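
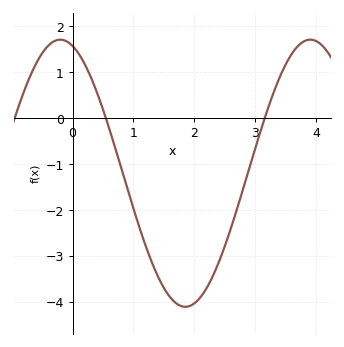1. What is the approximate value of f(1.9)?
-4.1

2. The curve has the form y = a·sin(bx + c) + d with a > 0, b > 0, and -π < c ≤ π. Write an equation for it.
y = 2.91sin(1.5x + 1.9) - 1.2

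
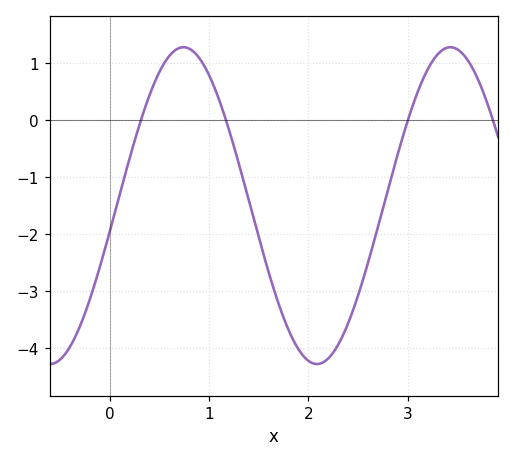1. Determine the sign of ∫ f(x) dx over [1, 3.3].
negative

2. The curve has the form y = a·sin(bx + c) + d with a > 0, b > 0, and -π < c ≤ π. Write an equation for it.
y = 2.78sin(2.3x - 0.17) - 1.5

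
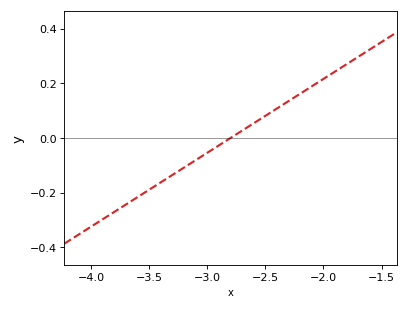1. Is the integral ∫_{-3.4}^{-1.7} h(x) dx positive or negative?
positive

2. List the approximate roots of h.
-2.8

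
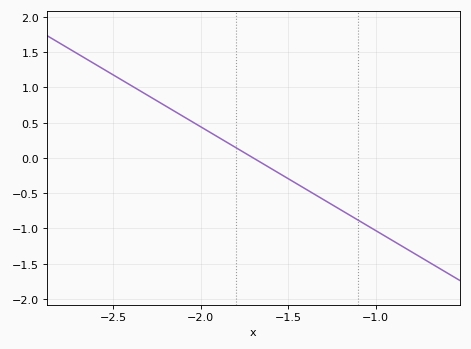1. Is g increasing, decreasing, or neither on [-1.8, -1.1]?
decreasing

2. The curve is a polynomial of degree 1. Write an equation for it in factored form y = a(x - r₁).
y = -1.47(x + 1.7)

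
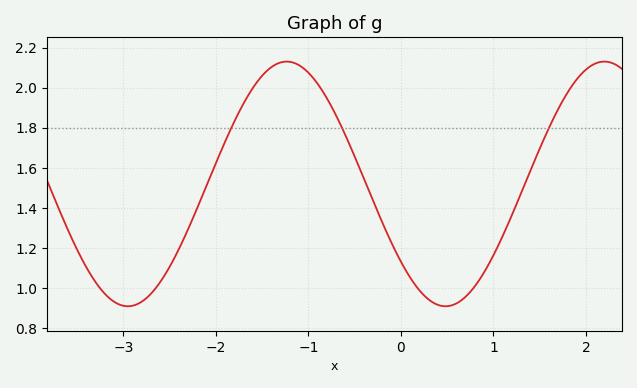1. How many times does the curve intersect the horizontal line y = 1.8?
3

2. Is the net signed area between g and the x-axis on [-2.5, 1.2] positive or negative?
positive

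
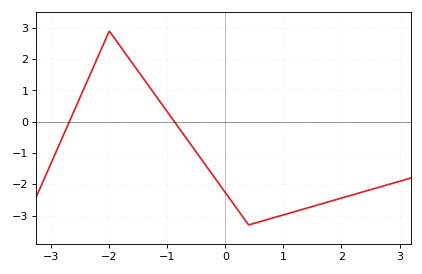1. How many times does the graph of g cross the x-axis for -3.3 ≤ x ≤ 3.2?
2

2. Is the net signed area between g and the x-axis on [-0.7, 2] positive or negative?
negative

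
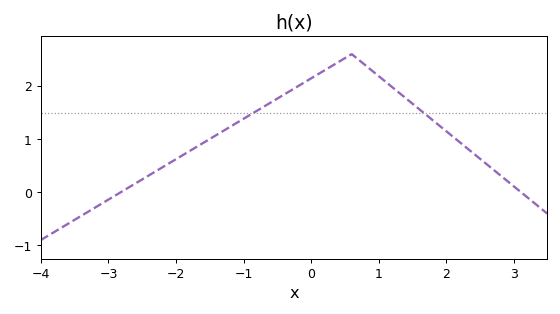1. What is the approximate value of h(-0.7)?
1.6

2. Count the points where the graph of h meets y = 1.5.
2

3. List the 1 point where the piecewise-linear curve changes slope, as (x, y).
(0.6, 2.6)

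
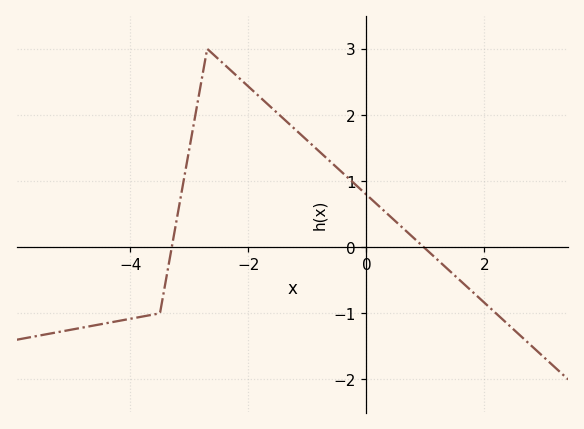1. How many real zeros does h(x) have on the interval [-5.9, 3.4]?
2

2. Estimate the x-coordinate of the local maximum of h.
-2.6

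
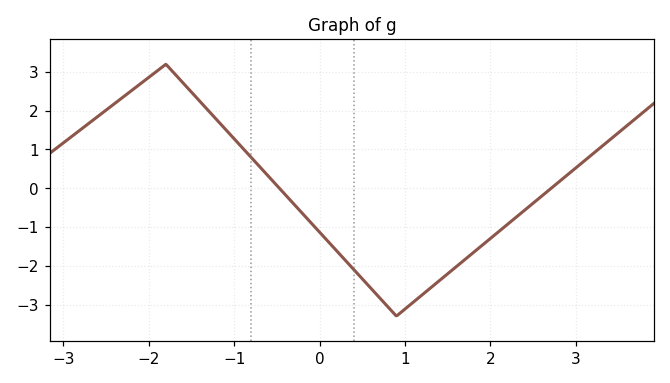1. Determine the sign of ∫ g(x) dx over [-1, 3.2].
negative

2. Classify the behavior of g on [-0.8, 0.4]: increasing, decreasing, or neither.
decreasing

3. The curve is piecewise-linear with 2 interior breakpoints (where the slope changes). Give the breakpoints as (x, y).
(-1.8, 3.2); (0.9, -3.3)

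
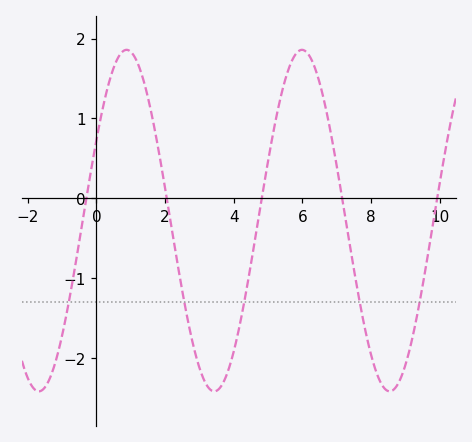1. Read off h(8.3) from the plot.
-2.33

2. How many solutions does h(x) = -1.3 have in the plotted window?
5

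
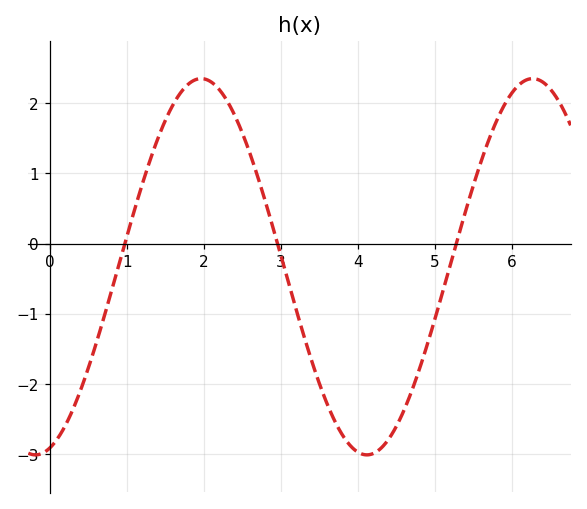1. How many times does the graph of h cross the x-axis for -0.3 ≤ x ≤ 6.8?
3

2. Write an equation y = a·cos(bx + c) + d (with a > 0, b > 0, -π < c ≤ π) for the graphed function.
y = 2.68cos(1.5x - 2.9) - 0.33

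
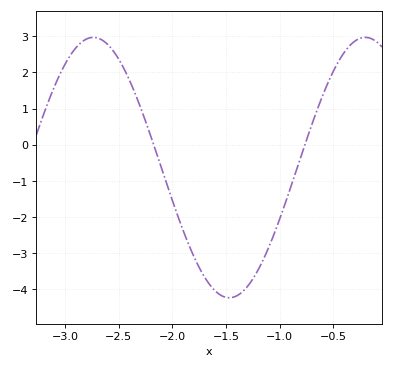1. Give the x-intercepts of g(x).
-2.17, -0.765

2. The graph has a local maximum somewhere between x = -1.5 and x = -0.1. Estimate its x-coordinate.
-0.203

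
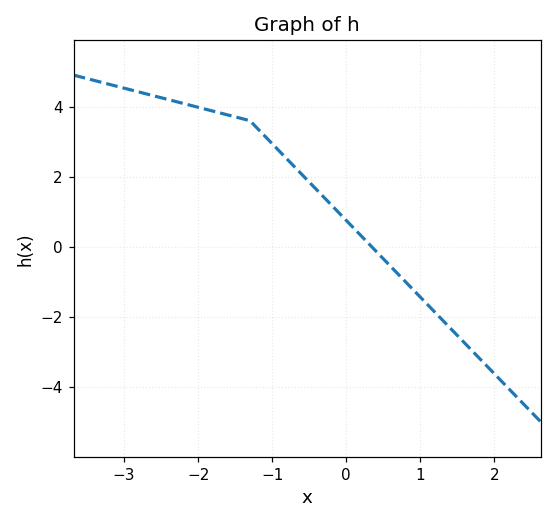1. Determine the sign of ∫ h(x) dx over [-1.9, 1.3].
positive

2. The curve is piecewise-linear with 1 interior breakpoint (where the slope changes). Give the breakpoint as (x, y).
(-1.3, 3.6)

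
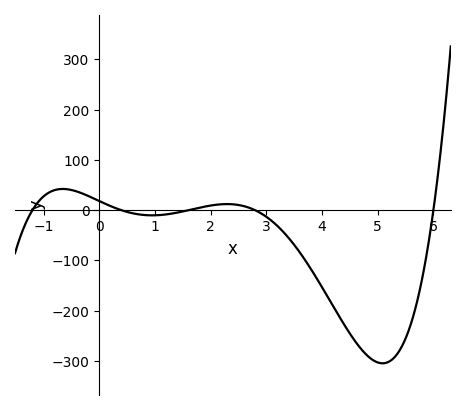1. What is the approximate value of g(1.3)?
-10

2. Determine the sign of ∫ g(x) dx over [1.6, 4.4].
negative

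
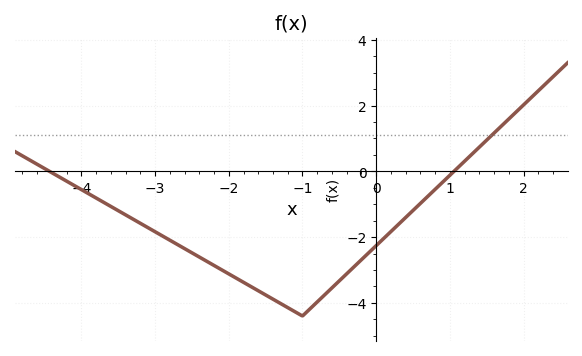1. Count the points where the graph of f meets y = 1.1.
1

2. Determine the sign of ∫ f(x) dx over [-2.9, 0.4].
negative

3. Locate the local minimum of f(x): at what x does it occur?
-1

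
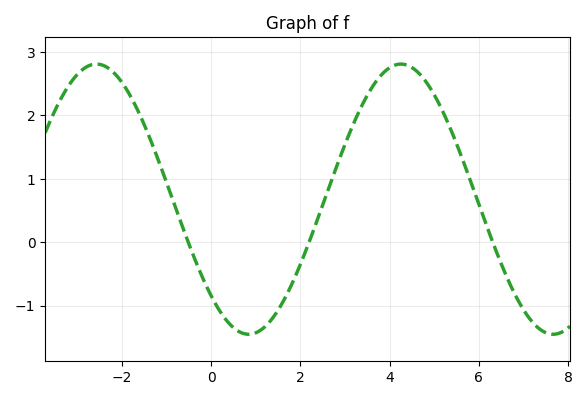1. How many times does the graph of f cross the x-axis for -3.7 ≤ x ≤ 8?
3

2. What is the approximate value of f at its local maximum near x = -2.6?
2.8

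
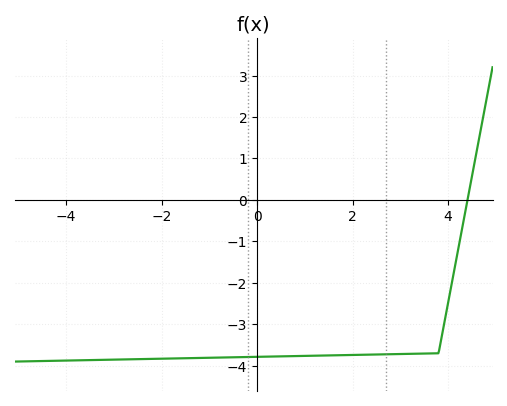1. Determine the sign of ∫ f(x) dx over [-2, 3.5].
negative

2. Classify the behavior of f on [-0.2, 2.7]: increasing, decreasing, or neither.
increasing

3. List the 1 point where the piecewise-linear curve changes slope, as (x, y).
(3.8, -3.7)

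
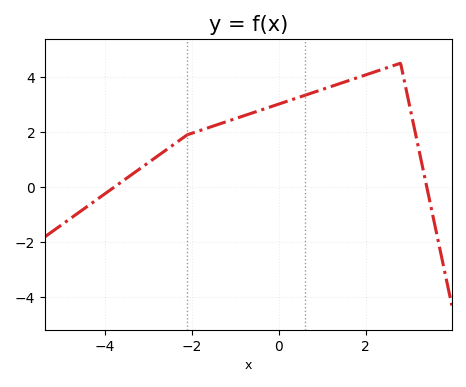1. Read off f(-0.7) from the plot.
2.64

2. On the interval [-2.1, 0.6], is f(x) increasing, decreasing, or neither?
increasing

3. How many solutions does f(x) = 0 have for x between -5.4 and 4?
2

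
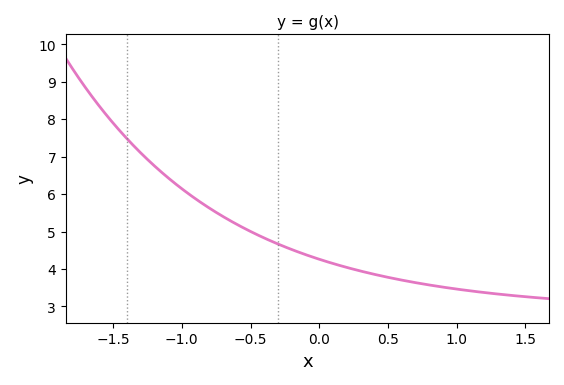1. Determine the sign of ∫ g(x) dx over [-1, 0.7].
positive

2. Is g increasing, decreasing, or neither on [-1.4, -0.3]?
decreasing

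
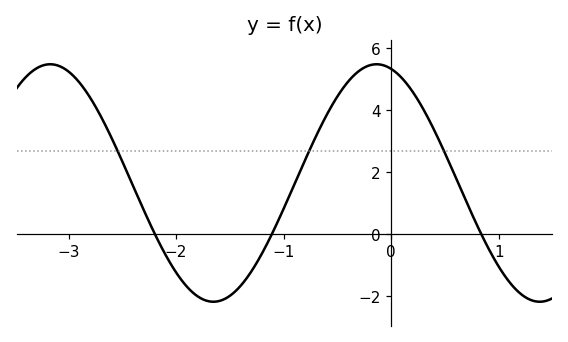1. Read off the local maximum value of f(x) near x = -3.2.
5.4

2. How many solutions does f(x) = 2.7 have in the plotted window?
3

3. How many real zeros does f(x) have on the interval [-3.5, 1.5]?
3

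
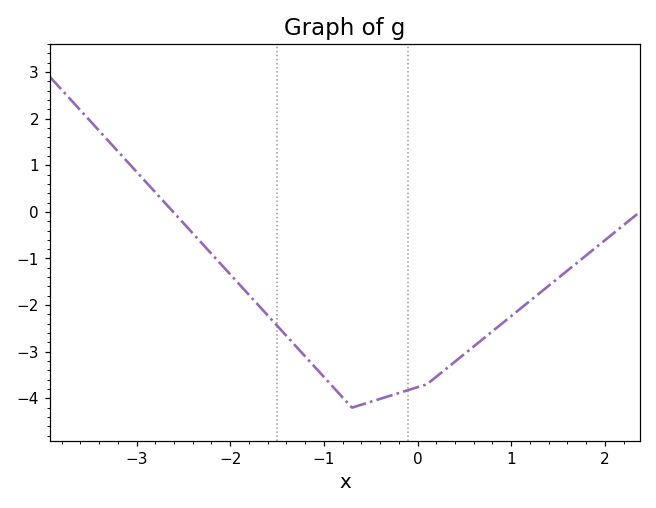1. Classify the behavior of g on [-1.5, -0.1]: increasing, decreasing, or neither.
neither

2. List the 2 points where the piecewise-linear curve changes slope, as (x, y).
(-0.7, -4.2); (0.1, -3.7)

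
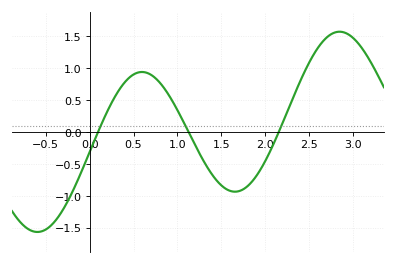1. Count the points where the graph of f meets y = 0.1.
3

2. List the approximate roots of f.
0.1, 1.1, 2.2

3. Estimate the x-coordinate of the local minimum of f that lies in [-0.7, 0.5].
-0.6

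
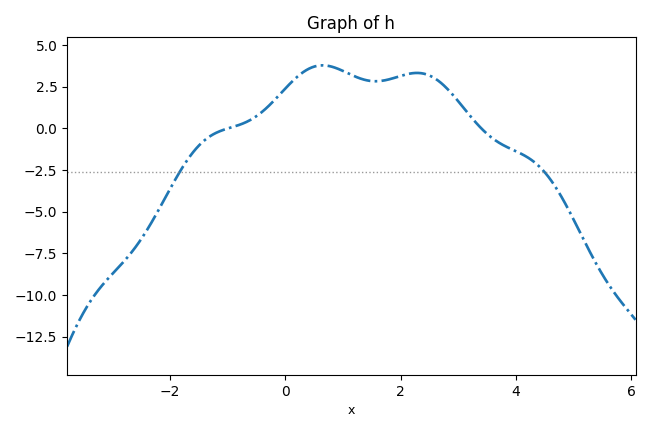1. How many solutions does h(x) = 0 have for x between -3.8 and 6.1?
2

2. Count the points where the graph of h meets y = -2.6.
2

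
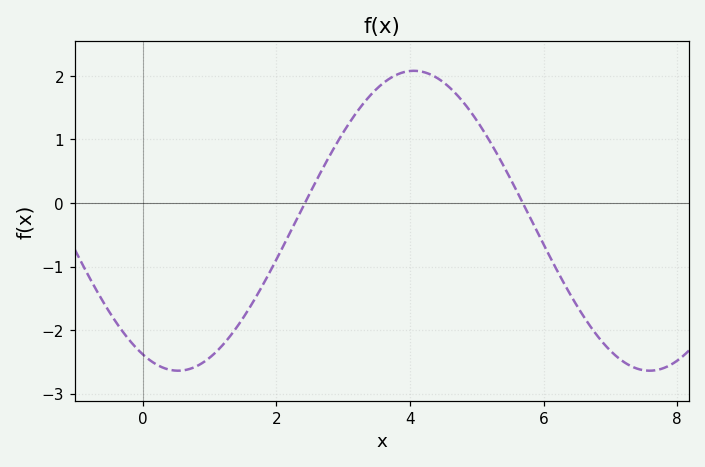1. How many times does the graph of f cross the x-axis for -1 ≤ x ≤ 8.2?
2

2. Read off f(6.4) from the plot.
-1.44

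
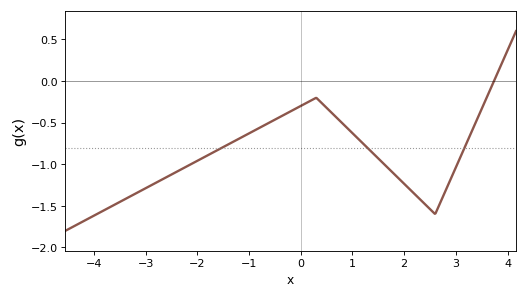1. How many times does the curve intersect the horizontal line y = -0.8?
3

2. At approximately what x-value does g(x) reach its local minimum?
2.6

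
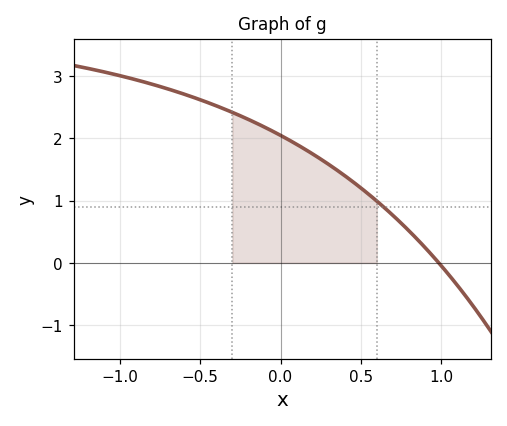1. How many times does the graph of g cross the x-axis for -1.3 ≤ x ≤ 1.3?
1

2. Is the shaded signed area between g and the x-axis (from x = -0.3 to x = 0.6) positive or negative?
positive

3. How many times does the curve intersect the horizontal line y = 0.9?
1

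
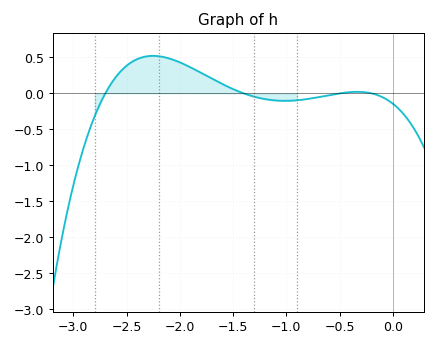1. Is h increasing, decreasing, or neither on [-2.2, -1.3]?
decreasing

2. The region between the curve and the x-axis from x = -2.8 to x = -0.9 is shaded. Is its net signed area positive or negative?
positive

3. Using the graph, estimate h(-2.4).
0.477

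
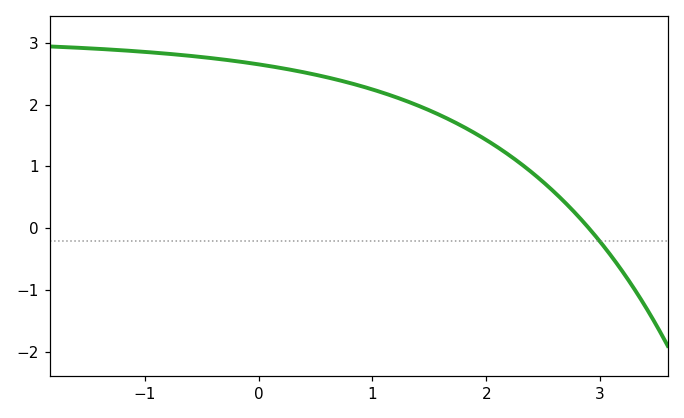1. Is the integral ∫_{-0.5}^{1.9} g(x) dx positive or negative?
positive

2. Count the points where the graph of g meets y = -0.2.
1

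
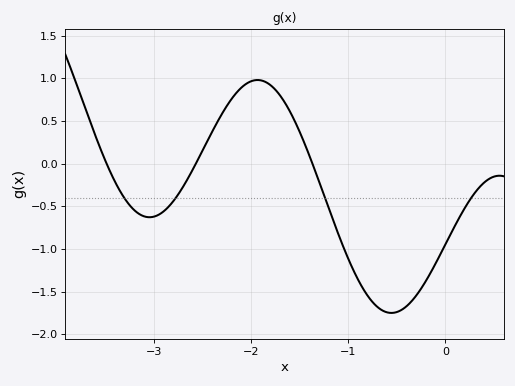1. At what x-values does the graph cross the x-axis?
-3.49, -2.57, -1.37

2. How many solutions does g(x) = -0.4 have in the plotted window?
4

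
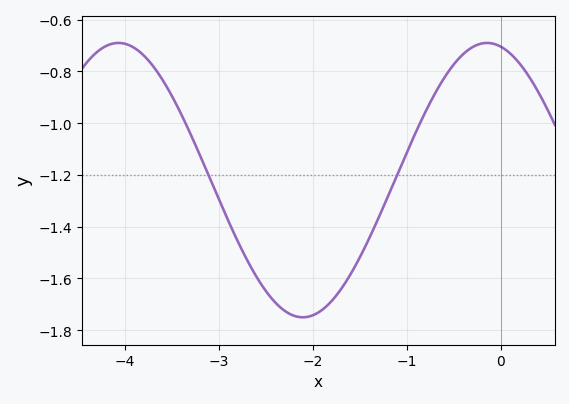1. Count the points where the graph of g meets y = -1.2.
2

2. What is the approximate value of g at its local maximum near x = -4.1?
-0.7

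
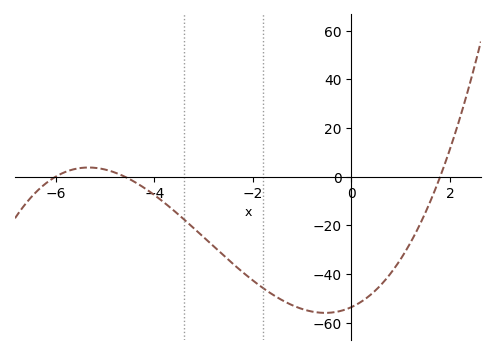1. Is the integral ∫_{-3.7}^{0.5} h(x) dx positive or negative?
negative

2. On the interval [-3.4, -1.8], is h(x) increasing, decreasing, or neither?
decreasing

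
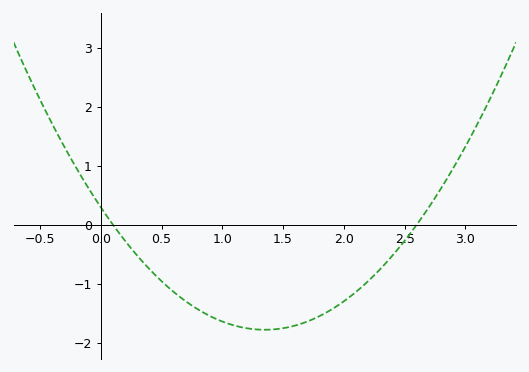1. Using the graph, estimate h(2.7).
0.296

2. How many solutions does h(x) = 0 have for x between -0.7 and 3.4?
2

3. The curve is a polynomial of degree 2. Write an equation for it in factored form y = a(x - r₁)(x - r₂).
y = 1.14(x - 0.1)(x - 2.6)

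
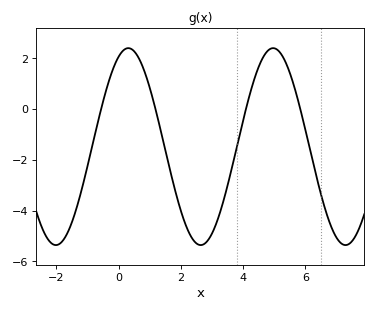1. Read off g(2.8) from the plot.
-5.2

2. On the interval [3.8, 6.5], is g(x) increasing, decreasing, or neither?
neither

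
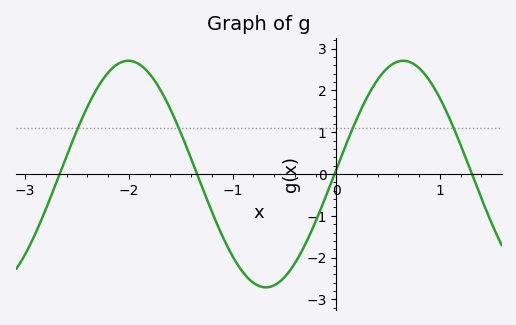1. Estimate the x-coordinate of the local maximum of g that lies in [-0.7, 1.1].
0.646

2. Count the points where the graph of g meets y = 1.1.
4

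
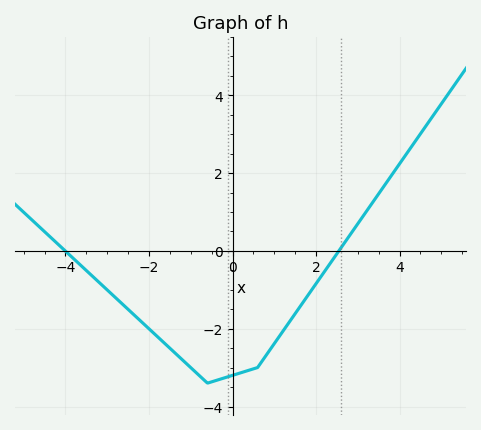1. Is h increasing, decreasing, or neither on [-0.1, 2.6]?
increasing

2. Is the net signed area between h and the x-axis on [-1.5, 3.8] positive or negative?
negative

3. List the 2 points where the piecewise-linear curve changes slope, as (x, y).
(-0.6, -3.4); (0.6, -3)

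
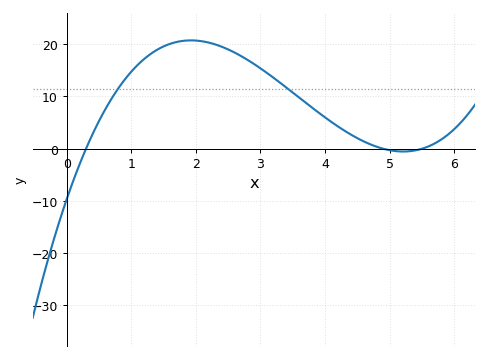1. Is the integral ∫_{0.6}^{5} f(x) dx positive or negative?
positive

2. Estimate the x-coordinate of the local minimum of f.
5.21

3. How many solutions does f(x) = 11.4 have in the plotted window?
2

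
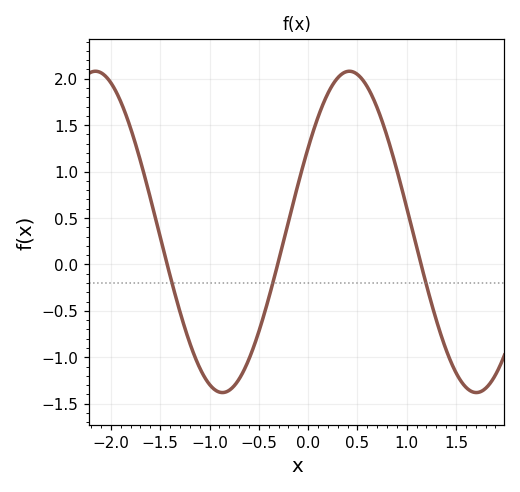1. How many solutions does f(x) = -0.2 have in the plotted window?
3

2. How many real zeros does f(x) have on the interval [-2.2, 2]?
3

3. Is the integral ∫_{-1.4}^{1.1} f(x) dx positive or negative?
positive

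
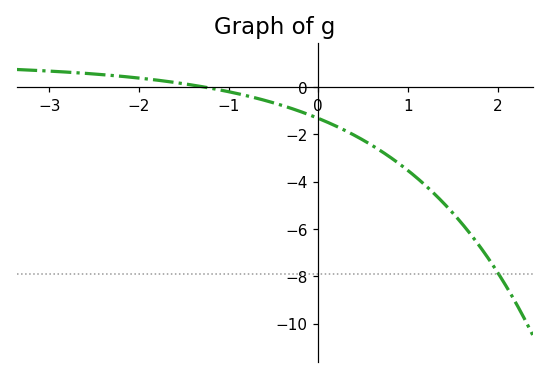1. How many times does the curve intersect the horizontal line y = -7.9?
1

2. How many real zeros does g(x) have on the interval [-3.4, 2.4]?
1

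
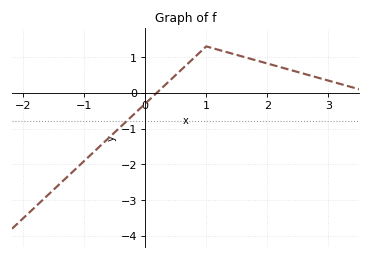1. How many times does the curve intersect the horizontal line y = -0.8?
1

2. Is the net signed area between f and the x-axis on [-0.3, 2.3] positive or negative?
positive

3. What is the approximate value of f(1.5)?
1.1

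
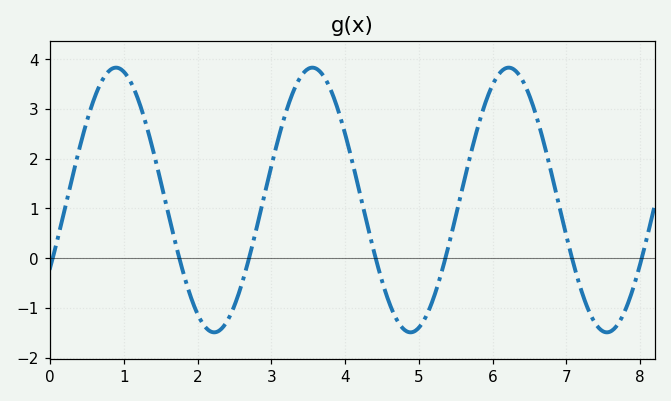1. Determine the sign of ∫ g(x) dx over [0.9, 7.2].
positive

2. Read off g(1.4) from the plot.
2.15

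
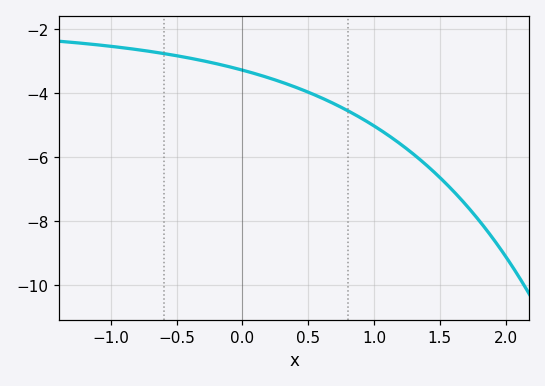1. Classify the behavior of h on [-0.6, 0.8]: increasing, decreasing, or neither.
decreasing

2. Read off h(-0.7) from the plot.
-2.7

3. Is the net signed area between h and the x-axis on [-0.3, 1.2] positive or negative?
negative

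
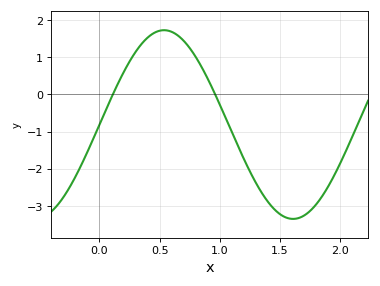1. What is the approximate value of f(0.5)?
1.72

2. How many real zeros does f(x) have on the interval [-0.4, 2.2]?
2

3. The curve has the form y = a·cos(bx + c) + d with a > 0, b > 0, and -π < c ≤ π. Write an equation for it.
y = 2.54cos(2.93x - 1.57) - 0.81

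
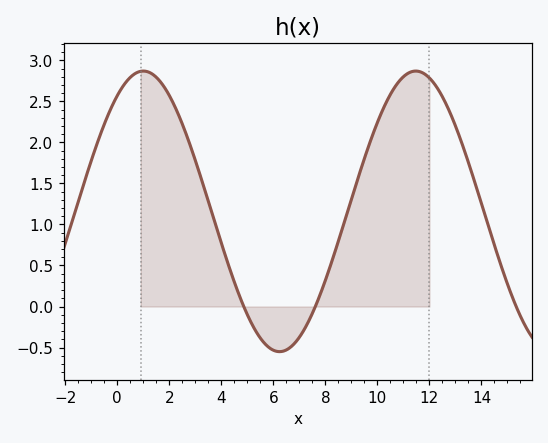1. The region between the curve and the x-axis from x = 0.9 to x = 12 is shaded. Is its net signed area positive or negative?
positive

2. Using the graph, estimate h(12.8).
2.35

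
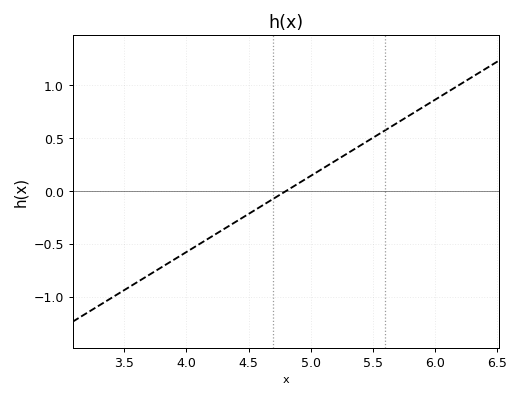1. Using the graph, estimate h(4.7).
-0.05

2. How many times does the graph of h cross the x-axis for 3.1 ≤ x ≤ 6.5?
1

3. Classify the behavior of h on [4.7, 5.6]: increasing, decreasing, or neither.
increasing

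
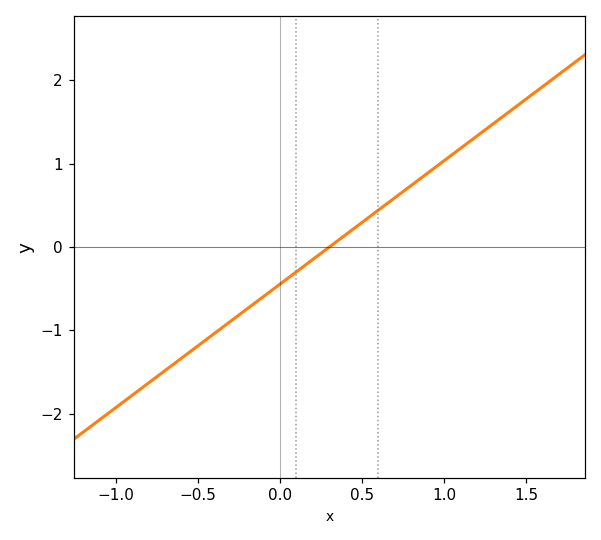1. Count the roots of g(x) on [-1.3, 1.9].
1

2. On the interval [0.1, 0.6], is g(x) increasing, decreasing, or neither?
increasing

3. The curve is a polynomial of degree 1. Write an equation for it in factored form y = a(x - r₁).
y = 1.48(x - 0.3)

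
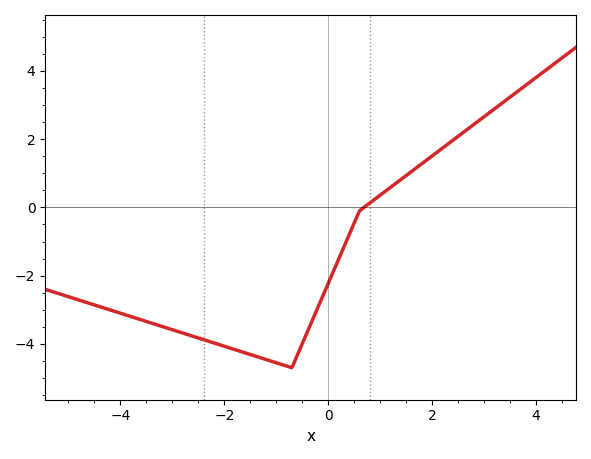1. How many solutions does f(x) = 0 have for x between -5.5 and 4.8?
1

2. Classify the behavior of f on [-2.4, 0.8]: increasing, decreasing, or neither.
neither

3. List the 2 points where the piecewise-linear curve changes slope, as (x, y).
(-0.7, -4.7); (0.6, -0.1)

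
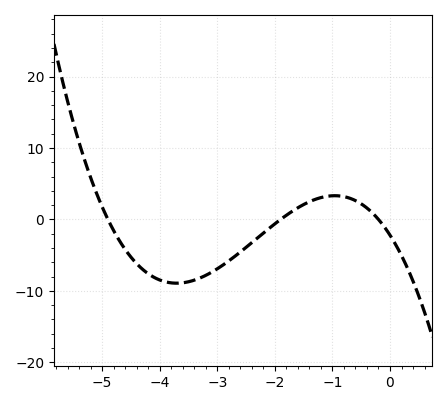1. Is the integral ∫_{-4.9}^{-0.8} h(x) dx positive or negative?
negative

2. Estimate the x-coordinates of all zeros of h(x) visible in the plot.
-4.9, -1.9, -0.2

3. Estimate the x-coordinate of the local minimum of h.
-3.71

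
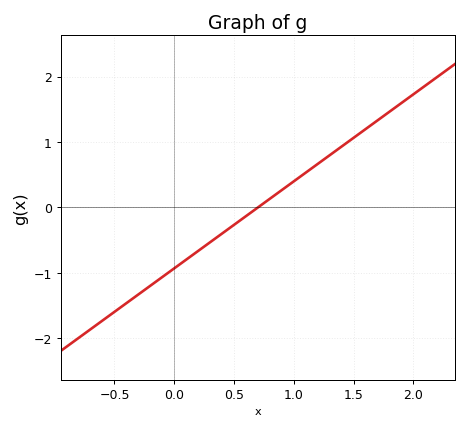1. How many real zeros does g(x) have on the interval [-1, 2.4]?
1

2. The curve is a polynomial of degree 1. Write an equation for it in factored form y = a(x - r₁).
y = 1.33(x - 0.7)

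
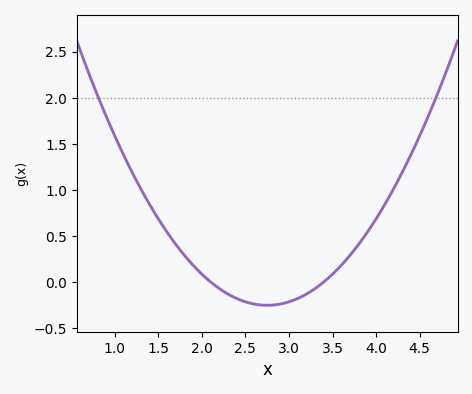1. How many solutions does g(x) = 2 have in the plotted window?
2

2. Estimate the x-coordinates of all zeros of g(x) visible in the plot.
2.1, 3.4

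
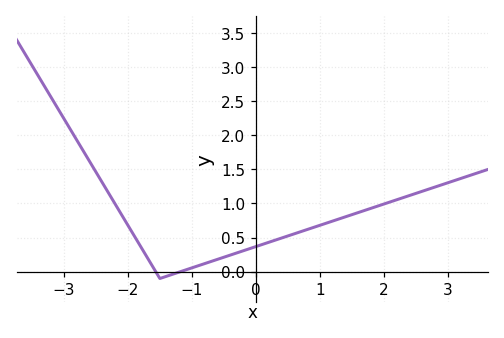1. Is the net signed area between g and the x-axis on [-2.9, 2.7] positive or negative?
positive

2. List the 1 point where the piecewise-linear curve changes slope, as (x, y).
(-1.5, -0.1)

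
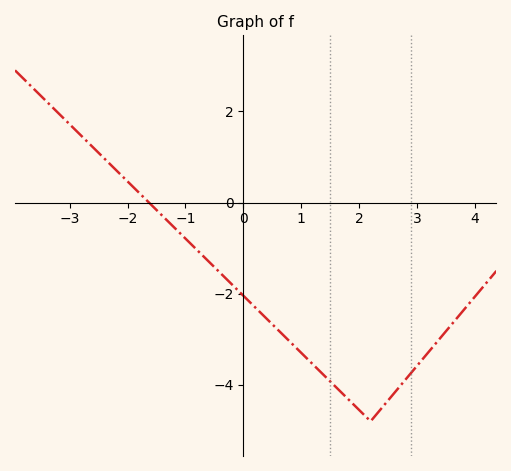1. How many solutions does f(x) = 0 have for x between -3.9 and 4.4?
1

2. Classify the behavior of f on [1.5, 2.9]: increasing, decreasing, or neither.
neither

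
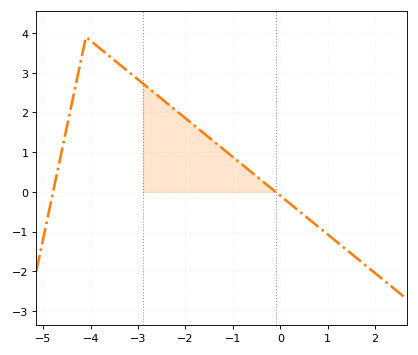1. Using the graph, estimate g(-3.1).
2.9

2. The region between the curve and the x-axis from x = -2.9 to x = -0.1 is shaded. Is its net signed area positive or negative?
positive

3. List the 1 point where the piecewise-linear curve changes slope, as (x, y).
(-4.1, 3.9)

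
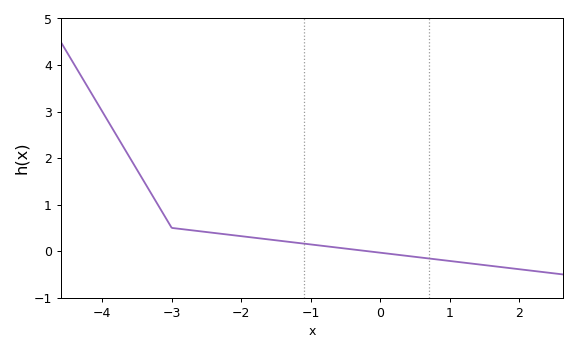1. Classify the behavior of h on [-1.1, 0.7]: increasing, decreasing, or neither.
decreasing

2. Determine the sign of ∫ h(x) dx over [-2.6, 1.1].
positive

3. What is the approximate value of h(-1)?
0.1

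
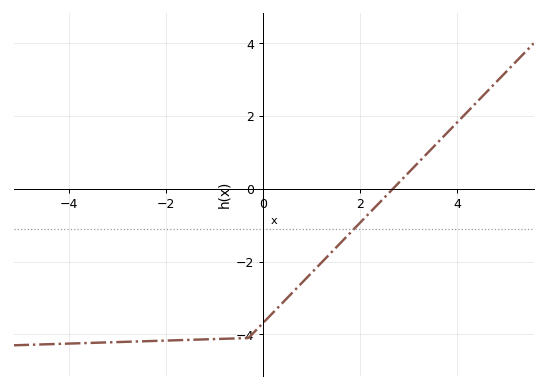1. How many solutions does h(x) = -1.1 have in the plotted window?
1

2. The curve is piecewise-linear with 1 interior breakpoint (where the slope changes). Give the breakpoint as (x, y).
(-0.3, -4.1)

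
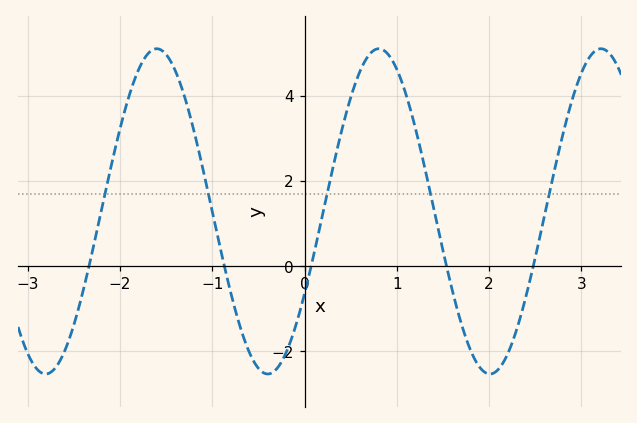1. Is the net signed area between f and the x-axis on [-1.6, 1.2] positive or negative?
positive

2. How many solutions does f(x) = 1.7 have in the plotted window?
5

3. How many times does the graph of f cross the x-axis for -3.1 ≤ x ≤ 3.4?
5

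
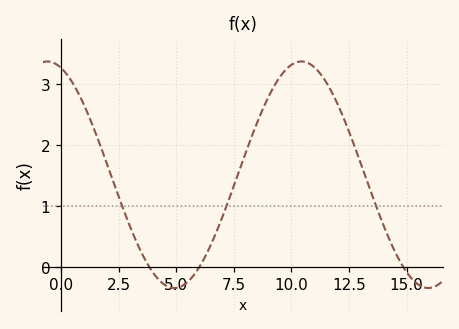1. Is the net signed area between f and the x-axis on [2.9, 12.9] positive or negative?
positive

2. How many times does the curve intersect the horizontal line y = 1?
3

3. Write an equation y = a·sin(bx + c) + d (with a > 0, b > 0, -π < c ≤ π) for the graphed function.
y = 1.86sin(0.57x + 1.91) + 1.51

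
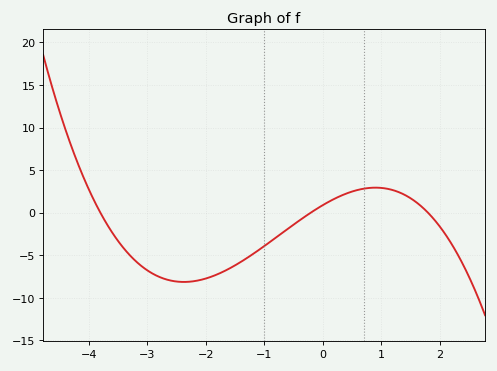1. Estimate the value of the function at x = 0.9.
3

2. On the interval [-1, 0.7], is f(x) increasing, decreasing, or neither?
increasing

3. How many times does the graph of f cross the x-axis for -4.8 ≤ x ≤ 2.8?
3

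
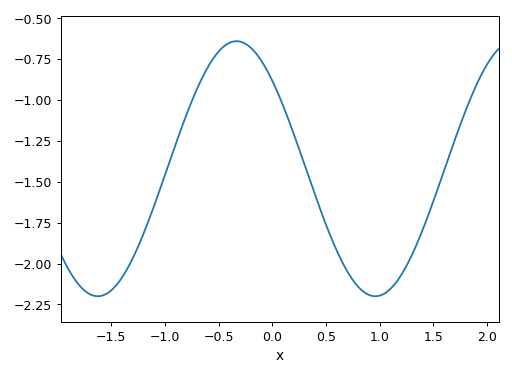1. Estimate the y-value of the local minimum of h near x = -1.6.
-2.2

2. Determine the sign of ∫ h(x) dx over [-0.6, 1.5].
negative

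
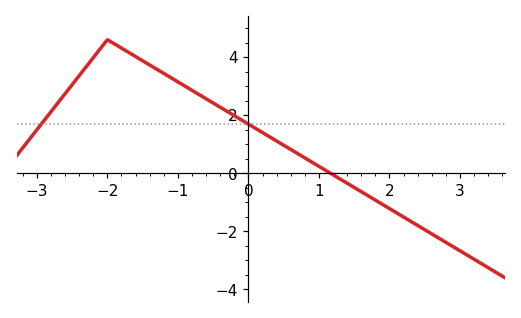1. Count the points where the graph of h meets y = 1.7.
2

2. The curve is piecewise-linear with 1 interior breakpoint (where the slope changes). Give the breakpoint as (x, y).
(-2, 4.6)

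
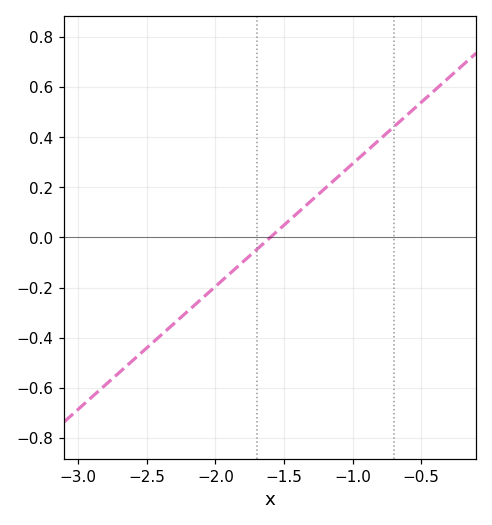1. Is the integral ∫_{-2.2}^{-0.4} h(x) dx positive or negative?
positive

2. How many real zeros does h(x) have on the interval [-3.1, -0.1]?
1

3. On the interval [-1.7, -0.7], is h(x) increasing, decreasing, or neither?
increasing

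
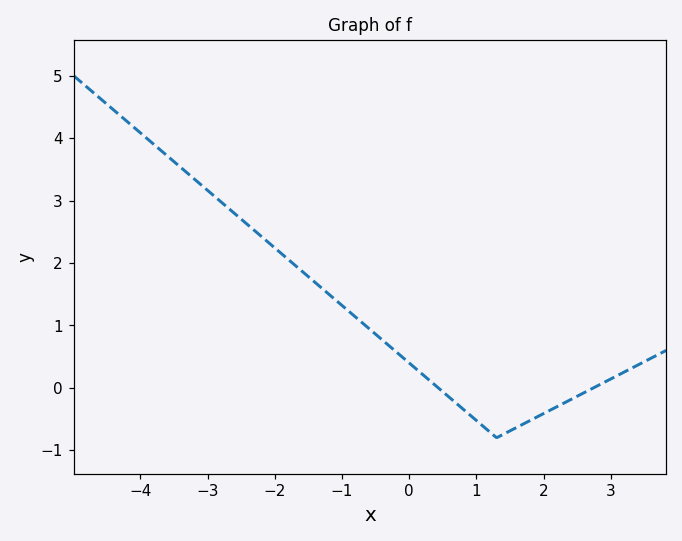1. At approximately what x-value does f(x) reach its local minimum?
1.3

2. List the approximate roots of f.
0.432, 2.74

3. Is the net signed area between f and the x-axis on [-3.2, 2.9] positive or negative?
positive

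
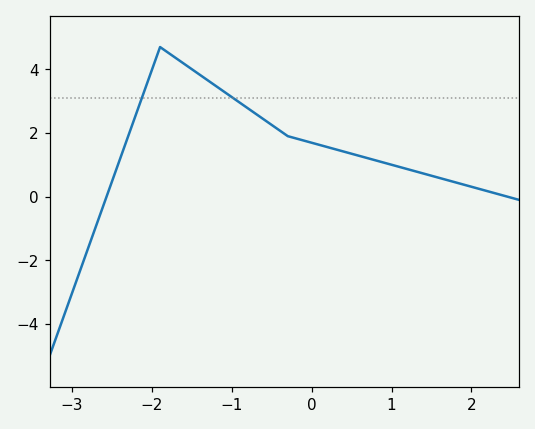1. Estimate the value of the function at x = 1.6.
0.587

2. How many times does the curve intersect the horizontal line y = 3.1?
2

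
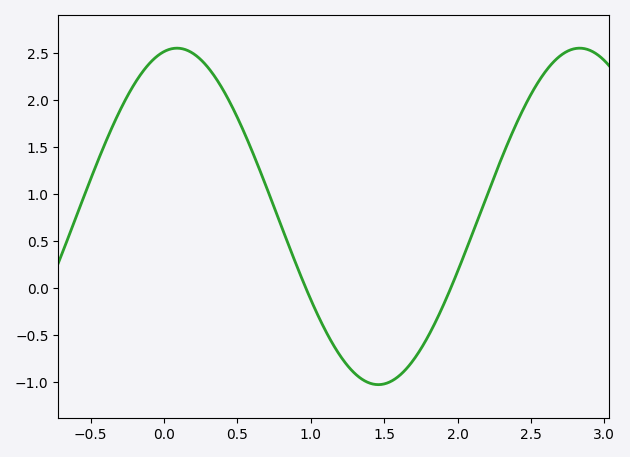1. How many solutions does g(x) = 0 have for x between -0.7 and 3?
2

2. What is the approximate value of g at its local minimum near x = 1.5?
-1.05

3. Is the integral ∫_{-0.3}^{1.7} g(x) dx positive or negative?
positive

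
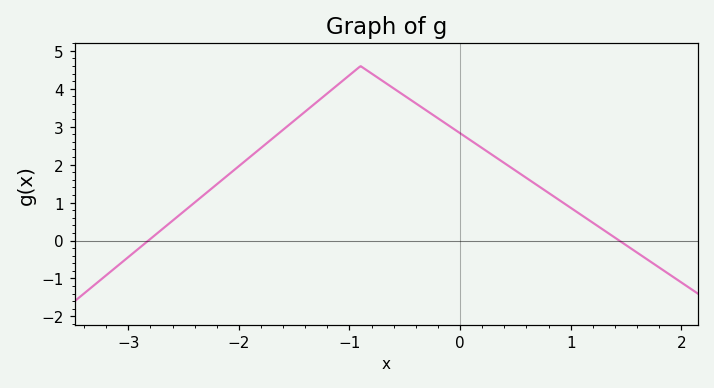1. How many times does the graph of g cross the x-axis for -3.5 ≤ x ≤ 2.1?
2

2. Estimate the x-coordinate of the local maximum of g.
-0.901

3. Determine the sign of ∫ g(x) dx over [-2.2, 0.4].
positive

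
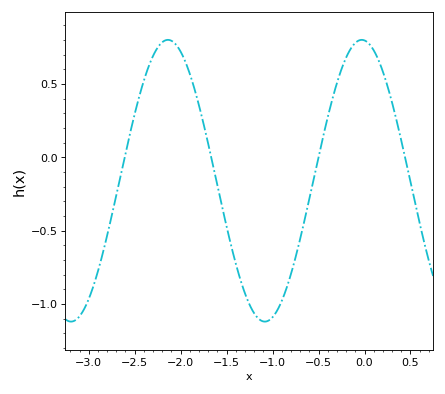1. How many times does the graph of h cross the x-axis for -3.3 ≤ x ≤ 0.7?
4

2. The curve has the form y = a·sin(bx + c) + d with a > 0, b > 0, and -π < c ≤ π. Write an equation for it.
y = 0.96sin(2.98x + 1.66) - 0.16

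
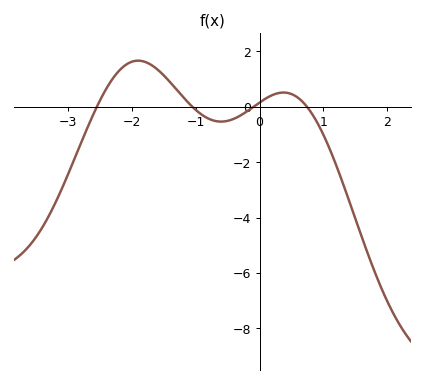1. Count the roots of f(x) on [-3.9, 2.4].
4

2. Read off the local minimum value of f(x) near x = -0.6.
-0.534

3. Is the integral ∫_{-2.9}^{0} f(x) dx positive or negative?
positive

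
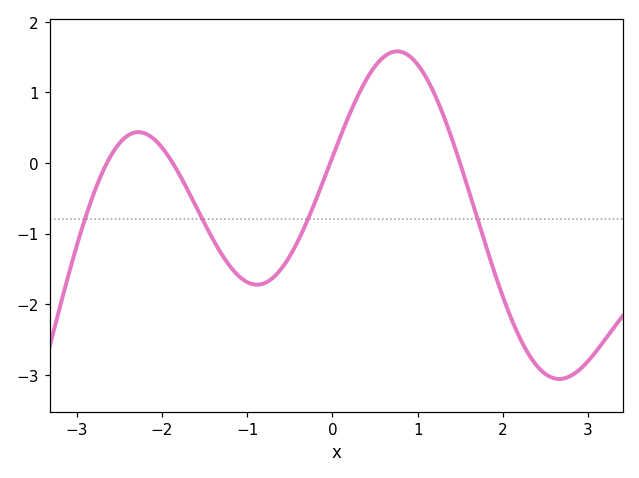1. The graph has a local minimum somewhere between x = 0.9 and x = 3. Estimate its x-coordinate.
2.7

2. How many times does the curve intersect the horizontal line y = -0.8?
4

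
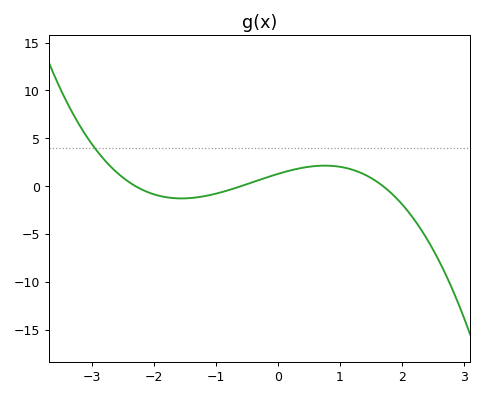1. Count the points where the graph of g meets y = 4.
1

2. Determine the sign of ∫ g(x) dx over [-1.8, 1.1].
positive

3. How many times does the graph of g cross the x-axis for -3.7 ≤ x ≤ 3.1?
3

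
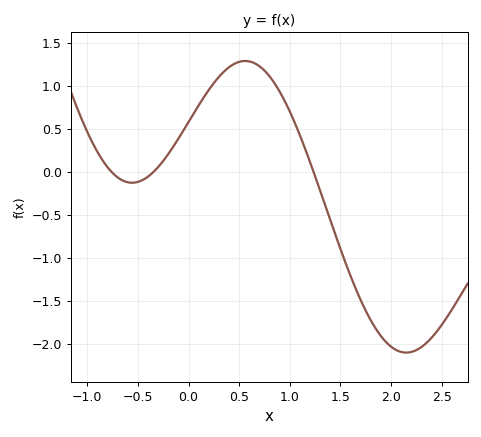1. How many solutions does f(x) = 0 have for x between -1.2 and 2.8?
3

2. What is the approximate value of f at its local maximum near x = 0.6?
1.3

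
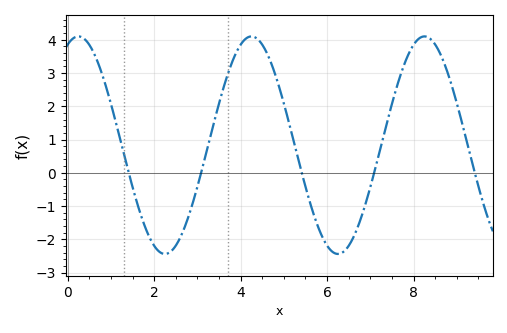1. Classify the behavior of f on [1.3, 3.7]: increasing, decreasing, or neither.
neither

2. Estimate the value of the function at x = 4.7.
3.32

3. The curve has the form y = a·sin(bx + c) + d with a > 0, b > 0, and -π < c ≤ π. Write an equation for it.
y = 3.27sin(1.57x + 1.18) + 0.83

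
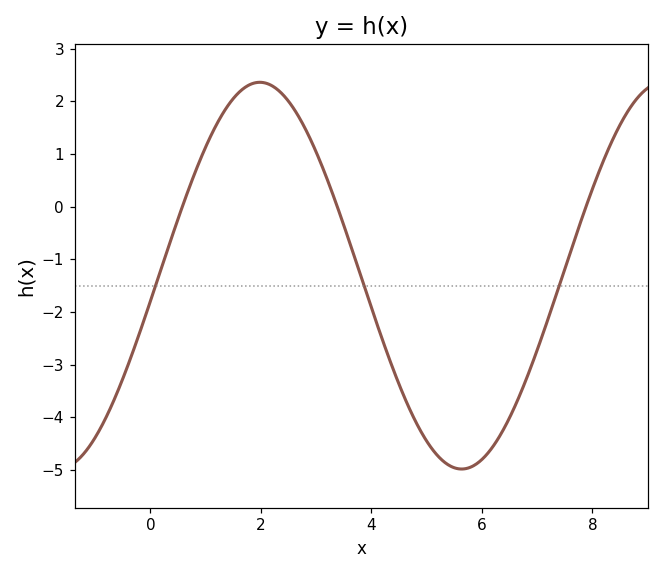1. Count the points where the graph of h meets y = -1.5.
3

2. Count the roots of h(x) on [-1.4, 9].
3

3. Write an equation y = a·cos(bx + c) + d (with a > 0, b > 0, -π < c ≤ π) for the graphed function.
y = 3.67cos(0.86x - 1.7) - 1.31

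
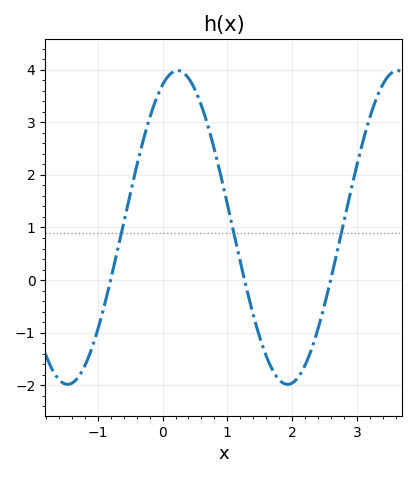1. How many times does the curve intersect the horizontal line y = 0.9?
3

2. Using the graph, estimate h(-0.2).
3.1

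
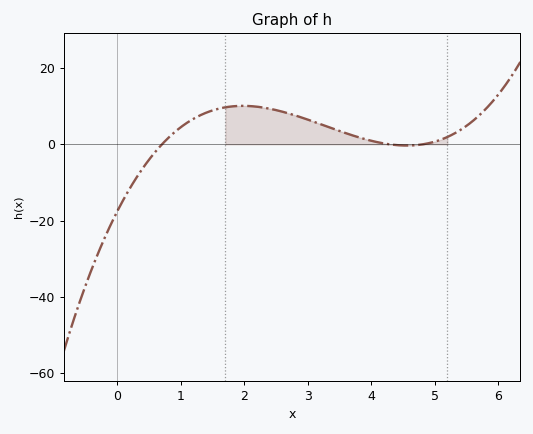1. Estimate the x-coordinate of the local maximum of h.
1.98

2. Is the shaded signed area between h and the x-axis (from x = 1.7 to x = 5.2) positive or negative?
positive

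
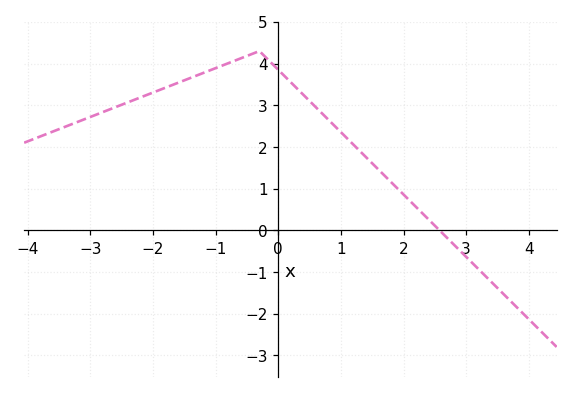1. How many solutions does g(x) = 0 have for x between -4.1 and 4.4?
1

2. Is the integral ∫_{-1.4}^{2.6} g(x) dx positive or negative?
positive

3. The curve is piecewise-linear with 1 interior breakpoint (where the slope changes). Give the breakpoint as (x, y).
(-0.3, 4.3)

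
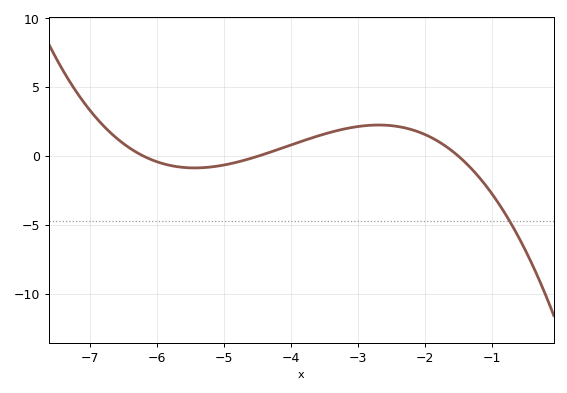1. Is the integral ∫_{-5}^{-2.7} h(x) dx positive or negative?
positive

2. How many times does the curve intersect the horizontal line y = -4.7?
1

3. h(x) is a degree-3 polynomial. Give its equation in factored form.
y = -0.3(x + 6.2)(x + 4.5)(x + 1.5)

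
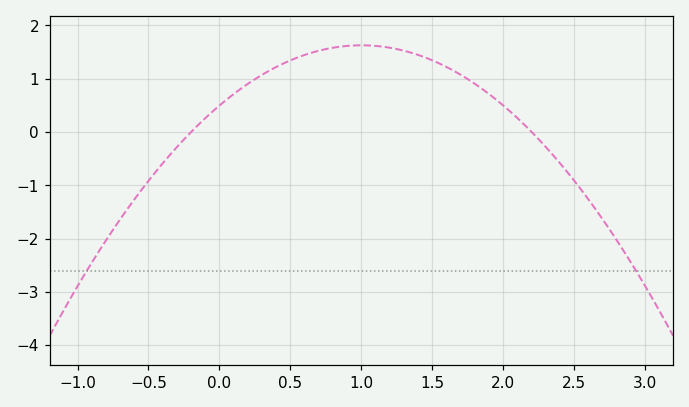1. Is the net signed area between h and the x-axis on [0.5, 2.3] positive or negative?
positive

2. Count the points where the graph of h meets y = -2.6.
2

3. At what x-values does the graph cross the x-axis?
-0.2, 2.2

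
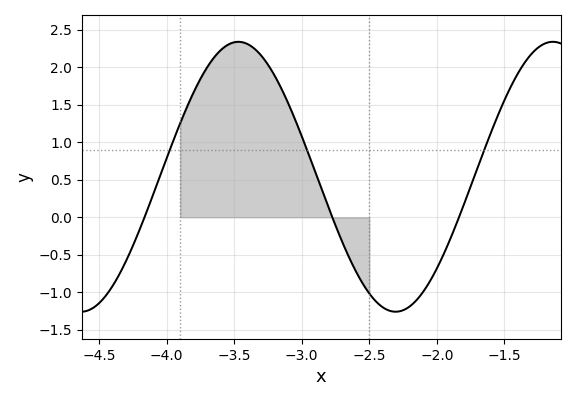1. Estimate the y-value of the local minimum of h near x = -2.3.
-1.26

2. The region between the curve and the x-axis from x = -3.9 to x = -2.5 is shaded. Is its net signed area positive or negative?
positive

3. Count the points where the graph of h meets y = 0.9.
3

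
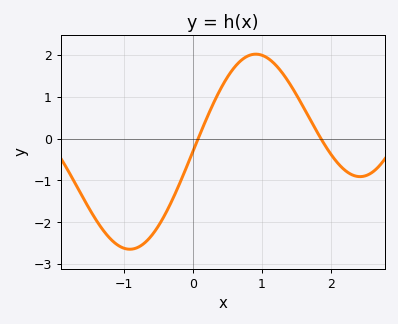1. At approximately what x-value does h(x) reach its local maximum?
0.913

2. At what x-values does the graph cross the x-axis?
0.077, 1.86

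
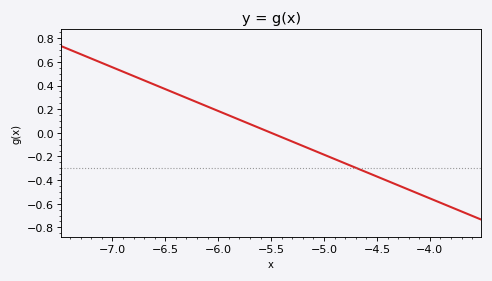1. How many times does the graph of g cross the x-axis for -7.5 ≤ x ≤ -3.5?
1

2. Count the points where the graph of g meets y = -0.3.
1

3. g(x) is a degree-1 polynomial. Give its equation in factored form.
y = -0.37(x + 5.5)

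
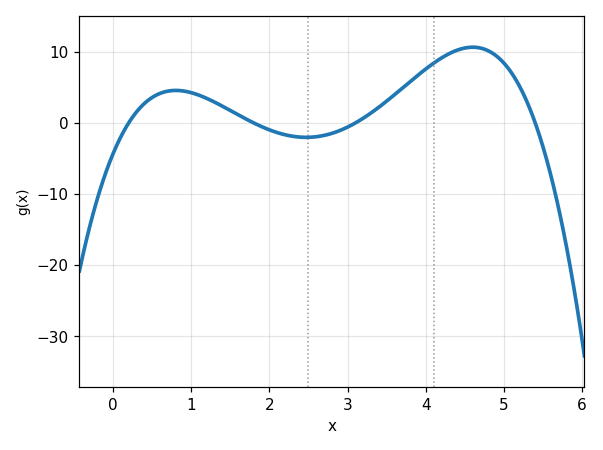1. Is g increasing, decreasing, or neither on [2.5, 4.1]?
increasing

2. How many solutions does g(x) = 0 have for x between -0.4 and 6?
4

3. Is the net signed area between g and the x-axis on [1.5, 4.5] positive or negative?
positive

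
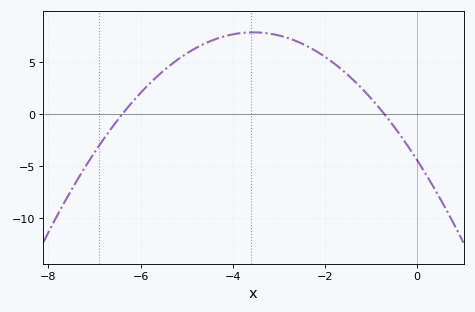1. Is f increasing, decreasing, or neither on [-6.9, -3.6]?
increasing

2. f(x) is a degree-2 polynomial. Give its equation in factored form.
y = -0.97(x + 6.4)(x + 0.7)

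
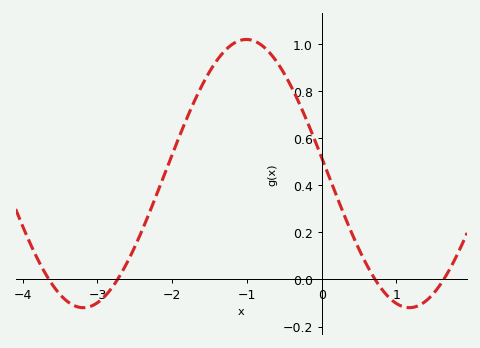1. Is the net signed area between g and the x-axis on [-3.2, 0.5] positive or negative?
positive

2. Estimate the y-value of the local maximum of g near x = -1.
1.02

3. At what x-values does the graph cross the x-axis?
-3.6, -2.7, 0.7, 1.6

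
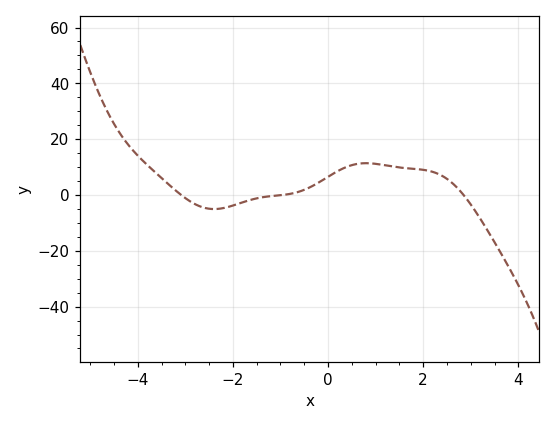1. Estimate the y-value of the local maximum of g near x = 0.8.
11.4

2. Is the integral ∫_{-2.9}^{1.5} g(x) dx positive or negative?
positive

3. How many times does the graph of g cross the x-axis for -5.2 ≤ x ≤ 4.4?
3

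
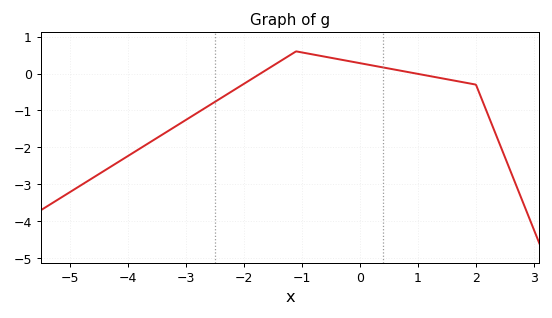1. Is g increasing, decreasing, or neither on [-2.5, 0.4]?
neither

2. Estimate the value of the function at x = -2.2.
-0.475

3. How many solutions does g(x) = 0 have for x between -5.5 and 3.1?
2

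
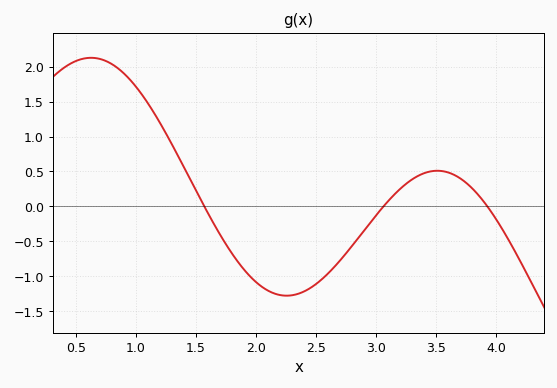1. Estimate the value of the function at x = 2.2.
-1.25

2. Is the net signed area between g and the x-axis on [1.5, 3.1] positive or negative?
negative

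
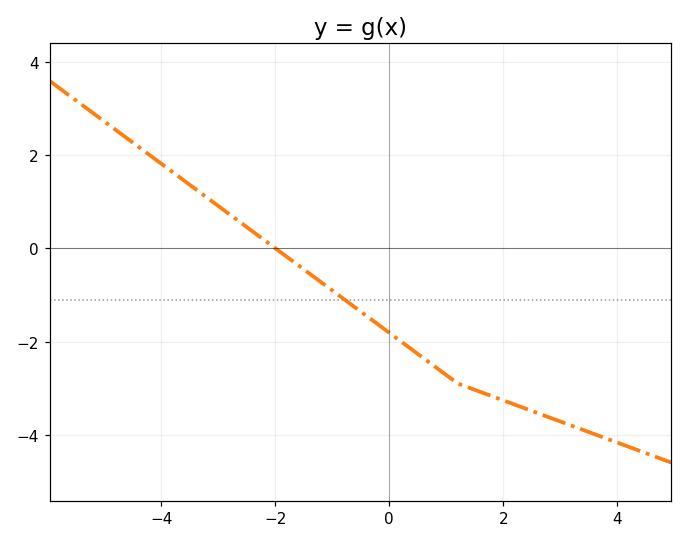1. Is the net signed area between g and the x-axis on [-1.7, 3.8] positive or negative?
negative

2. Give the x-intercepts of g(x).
-2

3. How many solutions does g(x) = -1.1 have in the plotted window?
1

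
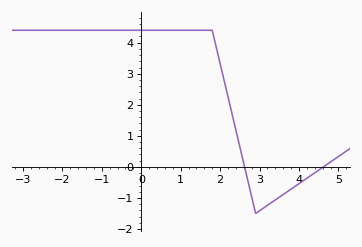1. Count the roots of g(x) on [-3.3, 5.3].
2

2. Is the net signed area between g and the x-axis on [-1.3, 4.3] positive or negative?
positive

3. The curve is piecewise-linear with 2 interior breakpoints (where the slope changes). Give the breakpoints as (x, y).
(1.8, 4.4); (2.9, -1.5)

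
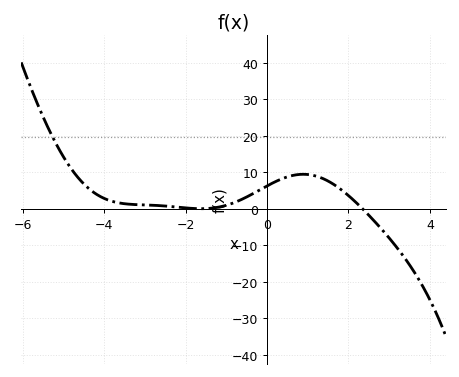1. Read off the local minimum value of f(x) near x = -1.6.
0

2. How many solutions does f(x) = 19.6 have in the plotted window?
1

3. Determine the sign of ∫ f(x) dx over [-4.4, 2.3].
positive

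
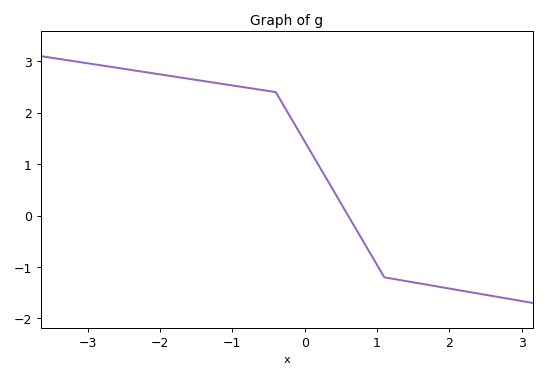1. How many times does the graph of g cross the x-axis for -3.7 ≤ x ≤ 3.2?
1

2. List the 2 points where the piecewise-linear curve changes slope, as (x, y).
(-0.4, 2.4); (1.1, -1.2)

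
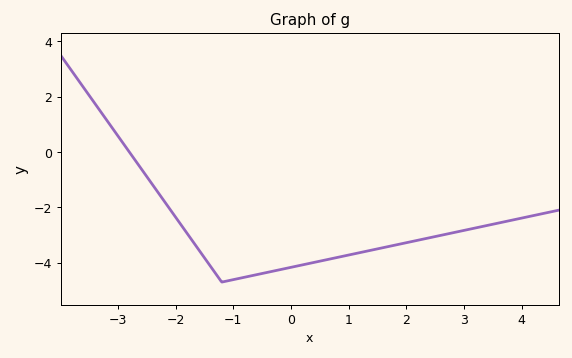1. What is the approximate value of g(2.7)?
-2.97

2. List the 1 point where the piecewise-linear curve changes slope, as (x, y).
(-1.2, -4.7)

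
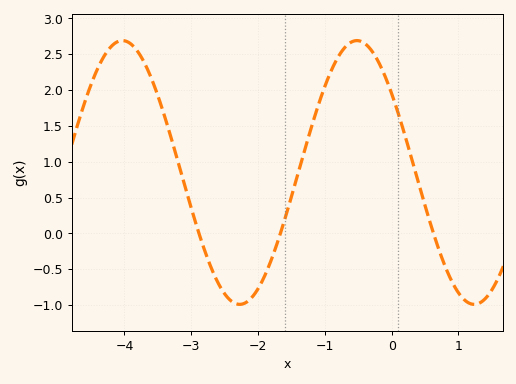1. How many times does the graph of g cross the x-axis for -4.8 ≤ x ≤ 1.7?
3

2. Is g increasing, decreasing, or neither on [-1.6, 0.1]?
neither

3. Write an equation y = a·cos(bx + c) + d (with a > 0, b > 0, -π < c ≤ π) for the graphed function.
y = 1.84cos(1.8x + 0.93) + 0.85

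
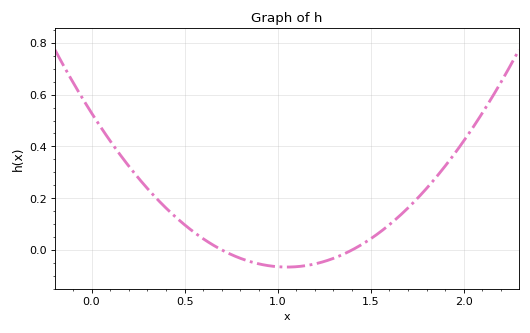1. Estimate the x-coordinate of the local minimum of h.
1.05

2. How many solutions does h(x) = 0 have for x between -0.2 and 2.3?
2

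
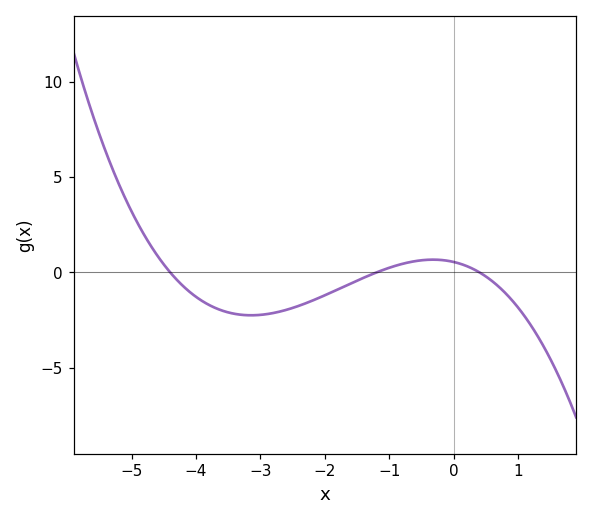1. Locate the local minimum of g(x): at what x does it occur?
-3.2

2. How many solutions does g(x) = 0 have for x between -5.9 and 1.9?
3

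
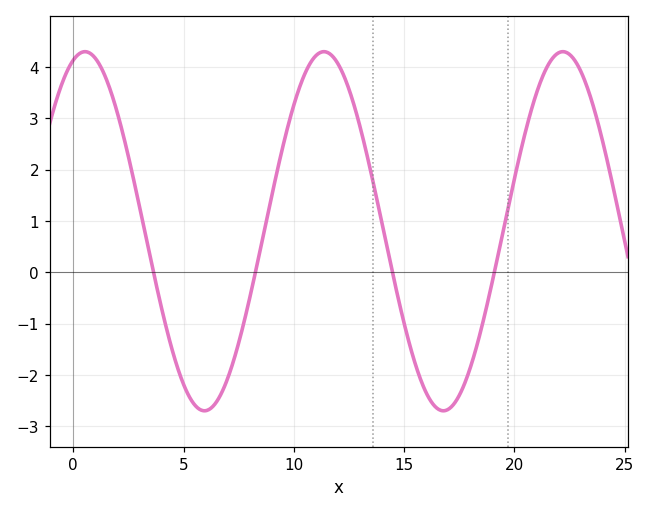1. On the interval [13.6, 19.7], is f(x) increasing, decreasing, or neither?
neither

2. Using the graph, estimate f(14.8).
-0.6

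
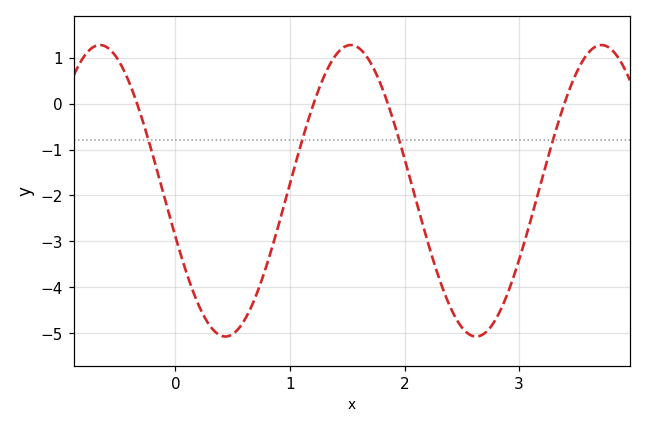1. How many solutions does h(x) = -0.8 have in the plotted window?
4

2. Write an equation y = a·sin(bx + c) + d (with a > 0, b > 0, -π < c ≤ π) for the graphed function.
y = 3.18sin(2.9x - 2.8) - 1.9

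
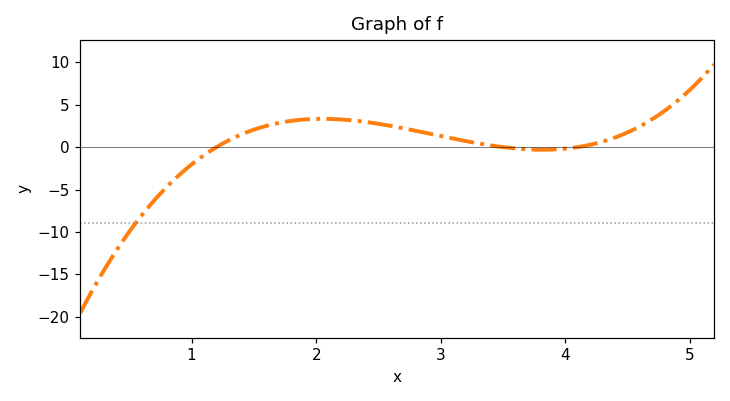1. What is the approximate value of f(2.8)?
2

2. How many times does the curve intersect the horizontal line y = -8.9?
1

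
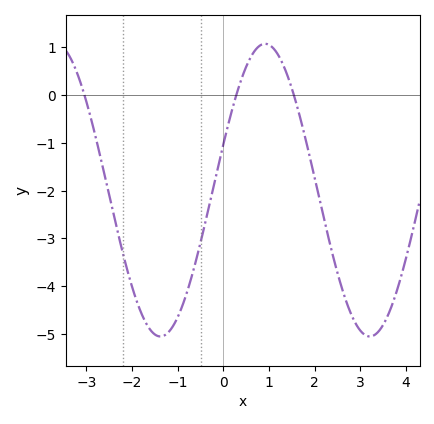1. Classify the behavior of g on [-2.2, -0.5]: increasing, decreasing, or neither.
neither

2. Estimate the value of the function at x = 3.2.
-5.05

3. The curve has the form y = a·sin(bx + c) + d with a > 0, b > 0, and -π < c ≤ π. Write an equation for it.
y = 3.06sin(1.37x + 0.322) - 1.99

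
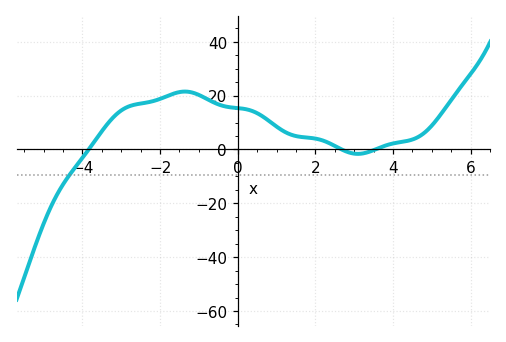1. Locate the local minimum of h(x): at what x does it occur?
3.09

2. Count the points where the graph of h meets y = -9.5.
1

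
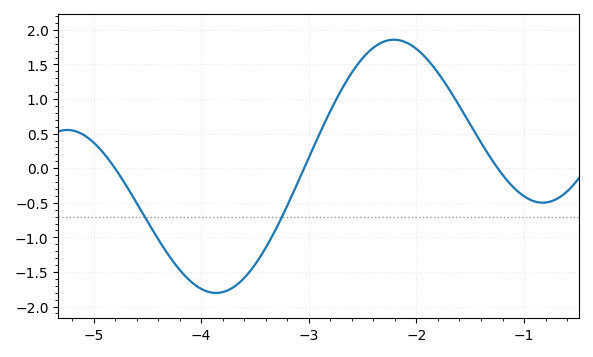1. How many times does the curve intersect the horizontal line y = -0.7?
2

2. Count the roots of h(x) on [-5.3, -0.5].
3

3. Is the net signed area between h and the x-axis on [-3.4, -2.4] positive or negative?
positive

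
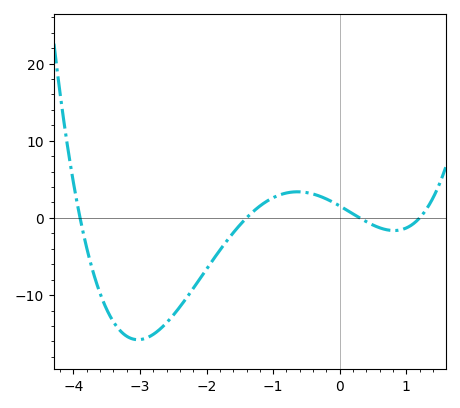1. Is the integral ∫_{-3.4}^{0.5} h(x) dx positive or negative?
negative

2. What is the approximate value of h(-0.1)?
2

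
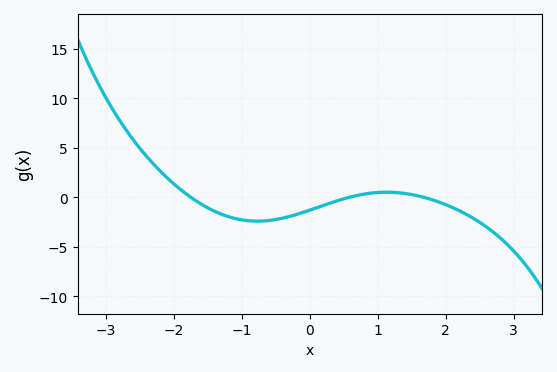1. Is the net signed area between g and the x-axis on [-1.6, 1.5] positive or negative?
negative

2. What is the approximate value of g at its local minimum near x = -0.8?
-2.42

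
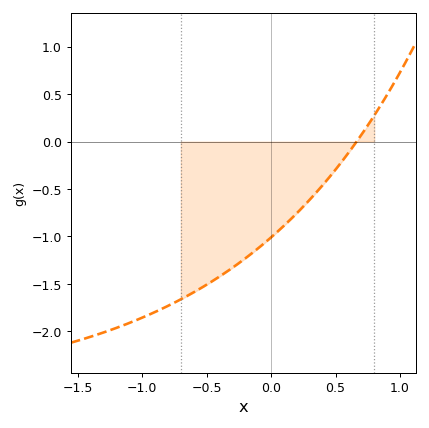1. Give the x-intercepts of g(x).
0.663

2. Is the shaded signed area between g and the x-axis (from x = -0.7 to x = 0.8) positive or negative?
negative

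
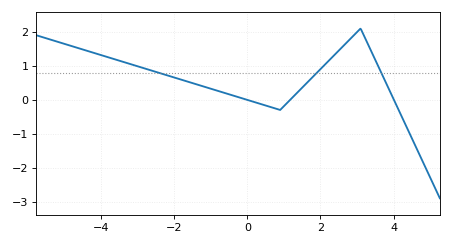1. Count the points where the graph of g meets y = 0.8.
3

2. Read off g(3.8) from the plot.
0.485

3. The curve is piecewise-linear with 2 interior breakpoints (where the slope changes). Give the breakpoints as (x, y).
(0.9, -0.3); (3.1, 2.1)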